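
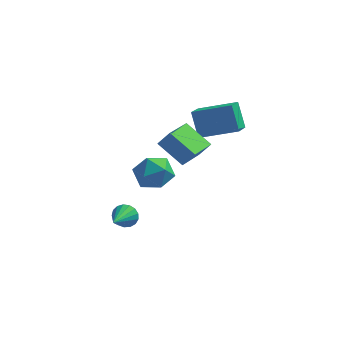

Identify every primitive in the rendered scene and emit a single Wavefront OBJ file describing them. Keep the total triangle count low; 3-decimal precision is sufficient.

v -2.041 2.3 -2.335
v -1.654 2.961 -3.257
v -0.206 1.939 -1.823
v 0.181 2.6 -2.745
v -0.365 3.127 -1.818
v -1.5 3.35 -2.134
v -0.36 1.55 -2.946
v -1.495 1.773 -3.262
v -0.616 2.497 -3.635
v -0.618 3.472 -2.938
v -1.242 1.428 -2.142
v -1.244 2.403 -1.445
v -1.861 -0.308 -3.991
v -1.377 -0.143 -3.47
v -2.099 -1.952 -3.249
v -1.682 -0.038 -3.337
v -2.028 0.005 -3.353
v -2.336 -0.024 -3.515
v -2.536 -0.118 -3.786
v -2.58 -0.255 -4.105
v -2.46 -0.404 -4.397
v -2.203 -0.531 -4.596
v -1.867 -0.607 -4.657
v -1.53 -0.614 -4.565
v -1.269 -0.551 -4.342
v -1.143 -0.433 -4.038
v -1.182 -0.285 -3.724
v 0.147 -1.76 3.006
v 0.746 -1.697 3.829
v 0.632 0.042 2.514
v 1.232 0.105 3.337
v 1.508 -2.385 2.063
v 2.108 -2.322 2.886
v 1.994 -0.583 1.571
v 2.593 -0.52 2.394
v 1.29 2.988 2.424
v 1.193 1.582 3.117
v 3.319 3.171 3.078
v 3.222 1.765 3.771
v 1.798 2.275 1.049
v 1.701 0.869 1.742
v 3.827 2.458 1.703
v 3.73 1.052 2.396
f 1 12 6
f 1 6 2
f 1 2 8
f 1 8 11
f 1 11 12
f 2 6 10
f 6 12 5
f 12 11 3
f 11 8 7
f 8 2 9
f 4 10 5
f 4 5 3
f 4 3 7
f 4 7 9
f 4 9 10
f 5 10 6
f 3 5 12
f 7 3 11
f 9 7 8
f 10 9 2
f 14 13 16
f 14 16 15
f 16 13 17
f 16 17 15
f 17 13 18
f 17 18 15
f 18 13 19
f 18 19 15
f 19 13 20
f 19 20 15
f 20 13 21
f 20 21 15
f 21 13 22
f 21 22 15
f 22 13 23
f 22 23 15
f 23 13 24
f 23 24 15
f 24 13 25
f 24 25 15
f 25 13 26
f 25 26 15
f 26 13 27
f 26 27 15
f 27 13 14
f 27 14 15
f 29 31 28
f 32 29 28
f 28 31 30
f 30 32 28
f 29 35 31
f 33 29 32
f 33 35 29
f 31 35 30
f 34 32 30
f 30 35 34
f 34 33 32
f 35 33 34
f 37 39 36
f 40 37 36
f 36 39 38
f 38 40 36
f 37 43 39
f 41 37 40
f 41 43 37
f 39 43 38
f 42 40 38
f 38 43 42
f 42 41 40
f 43 41 42



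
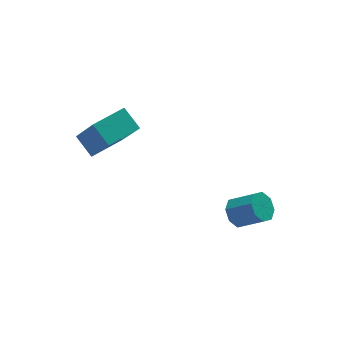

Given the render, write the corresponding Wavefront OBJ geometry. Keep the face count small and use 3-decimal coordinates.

v 0.833 -0.878 -3.64
v 1.324 -0.854 -4.081
v 2.057 -1.519 -3.301
v 1.567 -1.542 -2.86
v 1.334 -0.465 -3.759
v 2.068 -1.129 -2.979
v 1.051 -0.317 -3.368
v 1.785 -0.982 -2.588
v 0.641 -0.498 -3.135
v 1.374 -1.163 -2.356
v 0.343 -0.901 -3.199
v 1.076 -1.566 -2.419
v 0.332 -1.291 -3.521
v 1.066 -1.955 -2.741
v 0.615 -1.438 -3.912
v 1.349 -2.103 -3.132
v 1.026 -1.257 -4.144
v 1.759 -1.922 -3.365
v -3.537 0.852 0.656
v -3.834 1.666 1.249
v -3.831 1.975 -1.033
v -4.128 2.789 -0.44
v -2.152 1.311 0.72
v -2.449 2.125 1.313
v -2.446 2.434 -0.969
v -2.743 3.248 -0.376
f 2 1 5
f 2 5 3
f 3 5 6
f 3 6 4
f 5 1 7
f 5 7 6
f 6 7 8
f 6 8 4
f 7 1 9
f 7 9 8
f 8 9 10
f 8 10 4
f 9 1 11
f 9 11 10
f 10 11 12
f 10 12 4
f 11 1 13
f 11 13 12
f 12 13 14
f 12 14 4
f 13 1 15
f 13 15 14
f 14 15 16
f 14 16 4
f 15 1 17
f 15 17 16
f 16 17 18
f 16 18 4
f 17 1 2
f 17 2 18
f 18 2 3
f 18 3 4
f 20 22 19
f 23 20 19
f 19 22 21
f 21 23 19
f 20 26 22
f 24 20 23
f 24 26 20
f 22 26 21
f 25 23 21
f 21 26 25
f 25 24 23
f 26 24 25



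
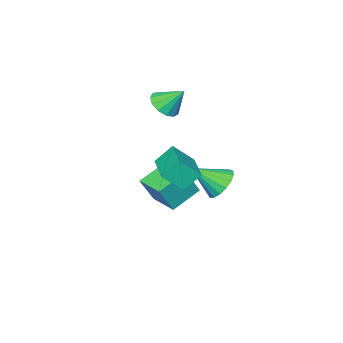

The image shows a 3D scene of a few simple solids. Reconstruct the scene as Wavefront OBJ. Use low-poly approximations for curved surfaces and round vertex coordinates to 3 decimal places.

v 0.002 -0.87 -1.757
v 0.763 -1.082 -0.252
v 0.349 0.814 -1.694
v 1.11 0.601 -0.189
v 1.57 -1.161 -2.591
v 2.331 -1.374 -1.086
v 1.917 0.522 -2.528
v 2.678 0.31 -1.023
v 3.218 0.553 1.43
v 2.473 1.022 2.346
v 2.448 1.239 0.453
v 1.704 1.708 1.369
v 4.536 2.292 1.611
v 3.792 2.761 2.527
v 3.767 2.978 0.634
v 3.022 3.447 1.55
v -2.765 -0.624 -3.115
v -1.968 0.06 -3.256
v -1.635 -1.696 -1.925
v -2.216 0.244 -2.854
v -2.59 0.23 -2.511
v -3.004 0.02 -2.307
v -3.364 -0.338 -2.288
v -3.586 -0.761 -2.458
v -3.62 -1.153 -2.778
v -3.459 -1.423 -3.176
v -3.138 -1.511 -3.559
v -2.733 -1.395 -3.841
v -2.334 -1.103 -3.956
v -2.035 -0.701 -3.879
v -1.903 -0.281 -3.626
v -2.228 -4.103 1.63
v -1.346 -3.723 1.629
v -2.652 -3.117 2.79
v -1.637 -3.434 1.277
v -2.116 -3.357 1.037
v -2.63 -3.517 0.985
v -3.017 -3.863 1.138
v -3.153 -4.286 1.448
v -2.995 -4.65 1.815
v -2.594 -4.841 2.124
v -2.077 -4.797 2.276
v -1.608 -4.533 2.223
v -1.335 -4.133 1.982
f 2 4 1
f 5 2 1
f 1 4 3
f 3 5 1
f 2 8 4
f 6 2 5
f 6 8 2
f 4 8 3
f 7 5 3
f 3 8 7
f 7 6 5
f 8 6 7
f 10 12 9
f 13 10 9
f 9 12 11
f 11 13 9
f 10 16 12
f 14 10 13
f 14 16 10
f 12 16 11
f 15 13 11
f 11 16 15
f 15 14 13
f 16 14 15
f 18 17 20
f 18 20 19
f 20 17 21
f 20 21 19
f 21 17 22
f 21 22 19
f 22 17 23
f 22 23 19
f 23 17 24
f 23 24 19
f 24 17 25
f 24 25 19
f 25 17 26
f 25 26 19
f 26 17 27
f 26 27 19
f 27 17 28
f 27 28 19
f 28 17 29
f 28 29 19
f 29 17 30
f 29 30 19
f 30 17 31
f 30 31 19
f 31 17 18
f 31 18 19
f 33 32 35
f 33 35 34
f 35 32 36
f 35 36 34
f 36 32 37
f 36 37 34
f 37 32 38
f 37 38 34
f 38 32 39
f 38 39 34
f 39 32 40
f 39 40 34
f 40 32 41
f 40 41 34
f 41 32 42
f 41 42 34
f 42 32 43
f 42 43 34
f 43 32 44
f 43 44 34
f 44 32 33
f 44 33 34



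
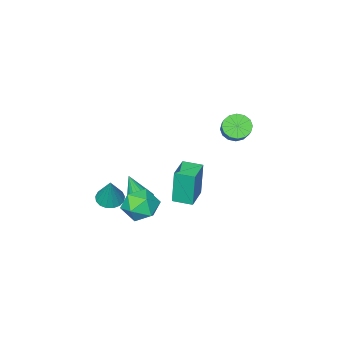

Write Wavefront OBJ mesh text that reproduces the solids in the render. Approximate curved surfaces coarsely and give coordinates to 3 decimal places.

v -2.379 1.065 -3.299
v -2.495 1.095 -1.123
v -1.136 1.885 -3.244
v -1.253 1.915 -1.068
v -1.747 0.105 -3.252
v -1.864 0.135 -1.076
v -0.505 0.925 -3.197
v -0.621 0.955 -1.021
v -3.893 2.02 1.613
v -3.493 1.399 1.92
v -2.766 2.379 2.954
v -3.167 3 2.647
v -3.252 1.542 1.615
v -2.525 2.522 2.65
v -3.183 1.813 1.31
v -2.456 2.793 2.344
v -3.304 2.139 1.085
v -2.577 3.12 2.12
v -3.583 2.434 1.002
v -2.856 3.414 2.037
v -3.945 2.617 1.083
v -3.219 3.598 2.118
v -4.294 2.641 1.306
v -3.567 3.621 2.34
v -4.535 2.498 1.61
v -3.808 3.478 2.645
v -4.604 2.227 1.916
v -3.877 3.207 2.95
v -4.483 1.9 2.14
v -3.756 2.881 3.175
v -4.204 1.606 2.223
v -3.477 2.586 3.258
v -3.841 1.422 2.142
v -3.115 2.403 3.177
v 0.845 -0.072 -2.978
v 1.259 -0.662 -3.248
v 1.175 -0.608 -1.302
v 1.52 -0.364 -3.204
v 1.6 0.012 -3.1
v 1.478 0.366 -2.963
v 1.186 0.602 -2.829
v 0.803 0.658 -2.736
v 0.431 0.518 -2.707
v 0.17 0.22 -2.751
v 0.089 -0.156 -2.856
v 0.211 -0.509 -2.993
v 0.503 -0.746 -3.126
v 0.887 -0.802 -3.22
v 3.264 3.945 -0.836
v 3.721 3.182 -1.472
v 2.579 2.678 0.192
v 3.036 1.915 -0.444
v 3.666 2.554 0.181
v 4.089 3.337 -0.454
v 2.211 2.523 -0.826
v 2.634 3.306 -1.461
v 3.07 2.303 -1.466
v 3.969 2.322 -0.844
v 2.331 3.538 -0.436
v 3.23 3.557 0.186
v 2.958 0.122 -1.792
v 3.53 0.551 -2.078
v 3.362 0.718 -0.088
v 3.238 0.776 -2.087
v 2.882 0.851 -2.029
v 2.543 0.759 -1.916
v 2.3 0.521 -1.776
v 2.207 0.192 -1.638
v 2.286 -0.153 -1.536
v 2.519 -0.435 -1.493
v 2.852 -0.59 -1.518
v 3.21 -0.581 -1.606
v 3.51 -0.411 -1.737
v 3.684 -0.119 -1.88
v 3.691 0.228 -2.003
f 2 4 1
f 5 2 1
f 1 4 3
f 3 5 1
f 2 8 4
f 6 2 5
f 6 8 2
f 4 8 3
f 7 5 3
f 3 8 7
f 7 6 5
f 8 6 7
f 10 9 13
f 10 13 11
f 11 13 14
f 11 14 12
f 13 9 15
f 13 15 14
f 14 15 16
f 14 16 12
f 15 9 17
f 15 17 16
f 16 17 18
f 16 18 12
f 17 9 19
f 17 19 18
f 18 19 20
f 18 20 12
f 19 9 21
f 19 21 20
f 20 21 22
f 20 22 12
f 21 9 23
f 21 23 22
f 22 23 24
f 22 24 12
f 23 9 25
f 23 25 24
f 24 25 26
f 24 26 12
f 25 9 27
f 25 27 26
f 26 27 28
f 26 28 12
f 27 9 29
f 27 29 28
f 28 29 30
f 28 30 12
f 29 9 31
f 29 31 30
f 30 31 32
f 30 32 12
f 31 9 33
f 31 33 32
f 32 33 34
f 32 34 12
f 33 9 10
f 33 10 34
f 34 10 11
f 34 11 12
f 36 35 38
f 36 38 37
f 38 35 39
f 38 39 37
f 39 35 40
f 39 40 37
f 40 35 41
f 40 41 37
f 41 35 42
f 41 42 37
f 42 35 43
f 42 43 37
f 43 35 44
f 43 44 37
f 44 35 45
f 44 45 37
f 45 35 46
f 45 46 37
f 46 35 47
f 46 47 37
f 47 35 48
f 47 48 37
f 48 35 36
f 48 36 37
f 49 60 54
f 49 54 50
f 49 50 56
f 49 56 59
f 49 59 60
f 50 54 58
f 54 60 53
f 60 59 51
f 59 56 55
f 56 50 57
f 52 58 53
f 52 53 51
f 52 51 55
f 52 55 57
f 52 57 58
f 53 58 54
f 51 53 60
f 55 51 59
f 57 55 56
f 58 57 50
f 62 61 64
f 62 64 63
f 64 61 65
f 64 65 63
f 65 61 66
f 65 66 63
f 66 61 67
f 66 67 63
f 67 61 68
f 67 68 63
f 68 61 69
f 68 69 63
f 69 61 70
f 69 70 63
f 70 61 71
f 70 71 63
f 71 61 72
f 71 72 63
f 72 61 73
f 72 73 63
f 73 61 74
f 73 74 63
f 74 61 75
f 74 75 63
f 75 61 62
f 75 62 63



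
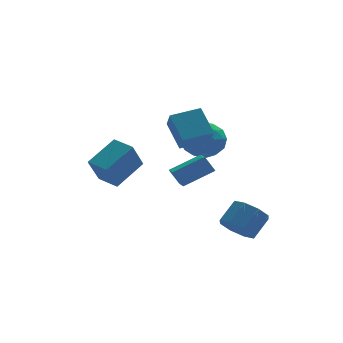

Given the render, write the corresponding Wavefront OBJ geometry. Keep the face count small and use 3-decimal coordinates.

v 0.768 -3.544 -1.8
v 1.349 -4.279 -1.872
v 2.173 -3.711 -1.011
v 1.592 -2.976 -0.94
v 1.496 -3.764 -2.352
v 2.32 -3.197 -1.492
v 1.217 -3.12 -2.509
v 2.041 -2.553 -1.649
v 0.674 -2.724 -2.251
v 1.498 -2.157 -1.391
v 0.187 -2.809 -1.729
v 1.011 -2.241 -0.868
v 0.04 -3.323 -1.248
v 0.864 -2.756 -0.388
v 0.319 -3.967 -1.091
v 1.143 -3.4 -0.231
v 0.862 -4.363 -1.349
v 1.686 -3.796 -0.489
v -1.548 -2.903 3.693
v -1.871 -1.774 4.779
v -1.498 -2.058 2.829
v -1.82 -0.928 3.915
v -0.1 -2.732 3.945
v -0.422 -1.602 5.031
v -0.049 -1.886 3.081
v -0.372 -0.757 4.167
v -2.217 -3.092 2.02
v -2.318 -4.264 2.412
v -0.769 -2.97 2.758
v -0.869 -4.142 3.15
v -1.811 -3.378 1.27
v -1.911 -4.55 1.662
v -0.362 -3.256 2.008
v -0.463 -4.428 2.4
v -3.936 -0.054 -0.229
v -4.544 -0.669 1.176
v -4.6 0.912 -0.093
v -5.208 0.297 1.312
v -2.552 0.763 0.728
v -3.16 0.148 2.133
v -3.216 1.729 0.864
v -3.824 1.114 2.269
v 0.089 2.152 1.394
v 1.031 2.053 2.021
v -0.211 0.347 1.559
v 0.731 0.248 2.186
v -0.174 0.794 2.602
v 0.012 1.909 2.5
v 0.808 0.491 1.08
v 0.994 1.606 0.978
v 1.475 1.026 1.827
v 0.868 1.213 2.768
v -0.048 1.187 0.812
v -0.655 1.374 1.753
v 0.586 2.261 1.693
v 0.234 0.139 1.887
v -0.298 0.46 2.132
v 0.255 0.401 2.5
v -0.013 2.177 1.975
v 0.541 2.118 2.343
v -0.167 1.378 2.685
v 0.279 0.282 1.237
v 0.833 0.223 1.605
v 0.565 1.999 1.08
v 1.118 1.94 1.448
v 0.987 1.022 0.895
v 1.401 1.599 1.947
v 1.225 0.538 2.044
v 1.27 0.681 1.394
v 1.379 1.337 1.334
v 1.044 1.709 2.501
v 0.868 0.648 2.598
v 0.336 0.969 2.842
v 0.445 1.625 2.782
v 1.305 1.106 2.386
v -0.048 1.752 0.982
v -0.224 0.691 1.079
v 0.375 0.775 0.798
v 0.484 1.431 0.738
v -0.405 1.862 1.536
v -0.581 0.801 1.633
v -0.559 1.063 2.246
v -0.45 1.719 2.186
v -0.485 1.294 1.194
f 2 1 5
f 2 5 3
f 3 5 6
f 3 6 4
f 5 1 7
f 5 7 6
f 6 7 8
f 6 8 4
f 7 1 9
f 7 9 8
f 8 9 10
f 8 10 4
f 9 1 11
f 9 11 10
f 10 11 12
f 10 12 4
f 11 1 13
f 11 13 12
f 12 13 14
f 12 14 4
f 13 1 15
f 13 15 14
f 14 15 16
f 14 16 4
f 15 1 17
f 15 17 16
f 16 17 18
f 16 18 4
f 17 1 2
f 17 2 18
f 18 2 3
f 18 3 4
f 20 22 19
f 23 20 19
f 19 22 21
f 21 23 19
f 20 26 22
f 24 20 23
f 24 26 20
f 22 26 21
f 25 23 21
f 21 26 25
f 25 24 23
f 26 24 25
f 28 30 27
f 31 28 27
f 27 30 29
f 29 31 27
f 28 34 30
f 32 28 31
f 32 34 28
f 30 34 29
f 33 31 29
f 29 34 33
f 33 32 31
f 34 32 33
f 36 38 35
f 39 36 35
f 35 38 37
f 37 39 35
f 36 42 38
f 40 36 39
f 40 42 36
f 38 42 37
f 41 39 37
f 37 42 41
f 41 40 39
f 42 40 41
f 43 80 59
f 80 54 83
f 59 83 48
f 80 83 59
f 43 59 55
f 59 48 60
f 55 60 44
f 59 60 55
f 43 55 64
f 55 44 65
f 64 65 50
f 55 65 64
f 43 64 76
f 64 50 79
f 76 79 53
f 64 79 76
f 43 76 80
f 76 53 84
f 80 84 54
f 76 84 80
f 44 60 71
f 60 48 74
f 71 74 52
f 60 74 71
f 48 83 61
f 83 54 82
f 61 82 47
f 83 82 61
f 54 84 81
f 84 53 77
f 81 77 45
f 84 77 81
f 53 79 78
f 79 50 66
f 78 66 49
f 79 66 78
f 50 65 70
f 65 44 67
f 70 67 51
f 65 67 70
f 46 72 58
f 72 52 73
f 58 73 47
f 72 73 58
f 46 58 56
f 58 47 57
f 56 57 45
f 58 57 56
f 46 56 63
f 56 45 62
f 63 62 49
f 56 62 63
f 46 63 68
f 63 49 69
f 68 69 51
f 63 69 68
f 46 68 72
f 68 51 75
f 72 75 52
f 68 75 72
f 47 73 61
f 73 52 74
f 61 74 48
f 73 74 61
f 45 57 81
f 57 47 82
f 81 82 54
f 57 82 81
f 49 62 78
f 62 45 77
f 78 77 53
f 62 77 78
f 51 69 70
f 69 49 66
f 70 66 50
f 69 66 70
f 52 75 71
f 75 51 67
f 71 67 44
f 75 67 71



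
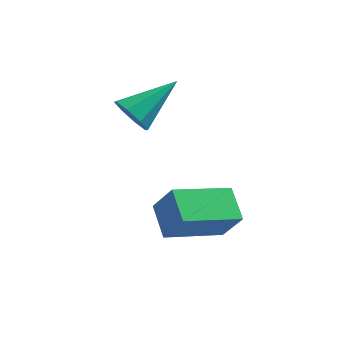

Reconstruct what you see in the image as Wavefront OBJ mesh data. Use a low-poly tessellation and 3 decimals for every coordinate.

v 0.162 0.458 -4.209
v -1.544 -0.766 -3.55
v -0.371 1.521 -3.612
v -2.076 0.297 -2.953
v 0.836 0.143 -3.047
v -0.869 -1.081 -2.388
v 0.304 1.206 -2.45
v -1.402 -0.018 -1.791
v -3.317 3.042 -0.764
v -2.673 2.616 -1.069
v -2.003 4.318 0.224
v -2.851 3.093 -1.449
v -3.302 3.541 -1.427
v -3.761 3.696 -1.017
v -3.96 3.469 -0.458
v -3.782 2.991 -0.078
v -3.332 2.544 -0.1
v -2.872 2.389 -0.511
f 2 4 1
f 5 2 1
f 1 4 3
f 3 5 1
f 2 8 4
f 6 2 5
f 6 8 2
f 4 8 3
f 7 5 3
f 3 8 7
f 7 6 5
f 8 6 7
f 10 9 12
f 10 12 11
f 12 9 13
f 12 13 11
f 13 9 14
f 13 14 11
f 14 9 15
f 14 15 11
f 15 9 16
f 15 16 11
f 16 9 17
f 16 17 11
f 17 9 18
f 17 18 11
f 18 9 10
f 18 10 11



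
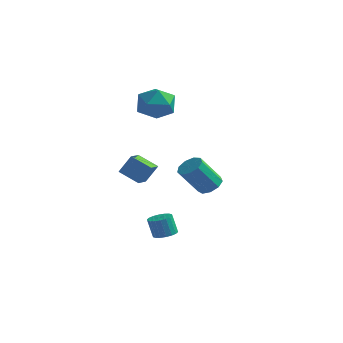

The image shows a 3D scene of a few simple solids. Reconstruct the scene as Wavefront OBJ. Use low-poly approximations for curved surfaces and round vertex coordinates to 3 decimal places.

v 3.715 -3.503 0.603
v 4.113 -4.074 0.384
v 3.542 -5.029 1.837
v 3.145 -4.457 2.057
v 4.385 -3.782 0.683
v 3.815 -4.736 2.137
v 4.344 -3.358 0.945
v 3.773 -4.313 2.398
v 4.009 -3.003 1.047
v 3.438 -3.957 2.5
v 3.536 -2.881 0.941
v 2.965 -3.835 2.395
v 3.147 -3.05 0.677
v 2.577 -4.005 2.131
v 3.024 -3.431 0.379
v 2.454 -4.386 1.832
v 3.225 -3.846 0.185
v 2.654 -4.8 1.639
v 3.655 -4.1 0.188
v 3.084 -5.054 1.641
v 0.592 -2.823 -3.69
v 1.01 -3.343 -3.627
v 0.725 -3.437 -2.507
v 0.308 -2.917 -2.57
v 1.185 -3.11 -3.564
v 0.9 -3.203 -2.443
v 1.242 -2.82 -3.525
v 0.957 -2.913 -2.404
v 1.17 -2.531 -3.519
v 0.886 -2.624 -2.399
v 0.984 -2.299 -3.547
v 0.7 -2.392 -2.427
v 0.721 -2.172 -3.604
v 0.436 -2.265 -2.483
v 0.432 -2.173 -3.677
v 0.147 -2.266 -2.556
v 0.175 -2.303 -3.753
v -0.11 -2.397 -2.633
v 0 -2.537 -3.817
v -0.285 -2.63 -2.696
v -0.057 -2.827 -3.856
v -0.342 -2.92 -2.735
v 0.014 -3.116 -3.861
v -0.27 -3.209 -2.741
v 0.2 -3.348 -3.833
v -0.084 -3.441 -2.713
v 0.464 -3.475 -3.777
v 0.179 -3.568 -2.656
v 0.753 -3.474 -3.704
v 0.468 -3.567 -2.583
v -2.855 -2.052 -0.263
v -2.327 -1.681 0.819
v -3.077 -1.082 -0.488
v -2.548 -0.711 0.594
v -1.692 -1.929 -0.874
v -1.163 -1.558 0.208
v -1.913 -0.959 -1.099
v -1.385 -0.588 -0.017
v -3.297 2.834 3.289
v -2.322 2.242 2.887
v -3.898 1.218 4.213
v -2.923 0.626 3.811
v -2.801 1.502 4.634
v -2.429 2.502 4.063
v -3.791 0.958 3.037
v -3.419 1.958 2.466
v -2.627 1.083 2.731
v -2.016 1.419 3.718
v -4.204 2.041 3.382
v -3.593 2.377 4.369
f 2 1 5
f 2 5 3
f 3 5 6
f 3 6 4
f 5 1 7
f 5 7 6
f 6 7 8
f 6 8 4
f 7 1 9
f 7 9 8
f 8 9 10
f 8 10 4
f 9 1 11
f 9 11 10
f 10 11 12
f 10 12 4
f 11 1 13
f 11 13 12
f 12 13 14
f 12 14 4
f 13 1 15
f 13 15 14
f 14 15 16
f 14 16 4
f 15 1 17
f 15 17 16
f 16 17 18
f 16 18 4
f 17 1 19
f 17 19 18
f 18 19 20
f 18 20 4
f 19 1 2
f 19 2 20
f 20 2 3
f 20 3 4
f 22 21 25
f 22 25 23
f 23 25 26
f 23 26 24
f 25 21 27
f 25 27 26
f 26 27 28
f 26 28 24
f 27 21 29
f 27 29 28
f 28 29 30
f 28 30 24
f 29 21 31
f 29 31 30
f 30 31 32
f 30 32 24
f 31 21 33
f 31 33 32
f 32 33 34
f 32 34 24
f 33 21 35
f 33 35 34
f 34 35 36
f 34 36 24
f 35 21 37
f 35 37 36
f 36 37 38
f 36 38 24
f 37 21 39
f 37 39 38
f 38 39 40
f 38 40 24
f 39 21 41
f 39 41 40
f 40 41 42
f 40 42 24
f 41 21 43
f 41 43 42
f 42 43 44
f 42 44 24
f 43 21 45
f 43 45 44
f 44 45 46
f 44 46 24
f 45 21 47
f 45 47 46
f 46 47 48
f 46 48 24
f 47 21 49
f 47 49 48
f 48 49 50
f 48 50 24
f 49 21 22
f 49 22 50
f 50 22 23
f 50 23 24
f 52 54 51
f 55 52 51
f 51 54 53
f 53 55 51
f 52 58 54
f 56 52 55
f 56 58 52
f 54 58 53
f 57 55 53
f 53 58 57
f 57 56 55
f 58 56 57
f 59 70 64
f 59 64 60
f 59 60 66
f 59 66 69
f 59 69 70
f 60 64 68
f 64 70 63
f 70 69 61
f 69 66 65
f 66 60 67
f 62 68 63
f 62 63 61
f 62 61 65
f 62 65 67
f 62 67 68
f 63 68 64
f 61 63 70
f 65 61 69
f 67 65 66
f 68 67 60



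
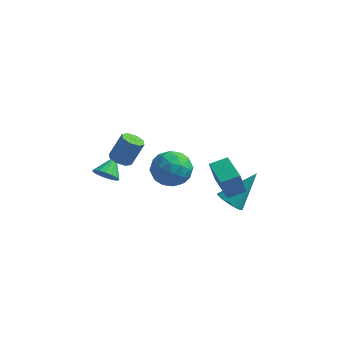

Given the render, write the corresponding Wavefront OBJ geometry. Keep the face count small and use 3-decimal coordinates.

v 2.477 0.408 -0.938
v 2.225 0.172 0.326
v 3.229 0.981 -0.681
v 2.978 0.745 0.582
v 3.522 -0.945 -0.982
v 3.271 -1.181 0.281
v 4.275 -0.372 -0.726
v 4.023 -0.608 0.538
v 2.77 1.888 -3.706
v 3.301 2.116 -4.23
v 3.77 3.072 -2.174
v 3.007 2.393 -4.251
v 2.649 2.533 -4.127
v 2.324 2.501 -3.89
v 2.119 2.304 -3.603
v 2.087 1.996 -3.344
v 2.239 1.659 -3.182
v 2.533 1.383 -3.161
v 2.89 1.242 -3.285
v 3.215 1.274 -3.523
v 3.421 1.471 -3.809
v 3.452 1.779 -4.068
v -1.565 2.86 -2.954
v -0.687 3.28 -3.56
v -0.373 2.12 -1.74
v 0.505 2.54 -2.346
v -0.188 3.251 -1.774
v -0.925 3.708 -2.523
v -0.135 1.692 -2.777
v -0.872 2.149 -3.526
v 0.196 2.558 -3.45
v 0.164 3.521 -2.83
v -1.224 1.879 -2.47
v -1.256 2.842 -1.85
v -1.23 3.135 -3.363
v 0.17 2.265 -1.937
v -0.237 2.683 -1.6
v 0.279 2.93 -1.956
v -1.37 3.387 -2.754
v -0.854 3.633 -3.11
v -0.561 3.616 -2.06
v -0.206 1.767 -2.19
v 0.31 2.013 -2.546
v -1.339 2.47 -3.344
v -0.823 2.717 -3.7
v -0.499 1.784 -3.24
v -0.195 2.957 -3.655
v 0.505 2.522 -2.942
v 0.129 2.024 -3.195
v -0.304 2.293 -3.635
v -0.214 3.524 -3.291
v 0.486 3.089 -2.577
v 0.079 3.506 -2.241
v -0.354 3.775 -2.682
v 0.305 3.099 -3.226
v -1.546 2.311 -2.723
v -0.846 1.876 -2.009
v -0.706 1.625 -2.618
v -1.139 1.894 -3.059
v -1.565 2.878 -2.358
v -0.865 2.443 -1.645
v -0.756 3.107 -1.665
v -1.189 3.376 -2.105
v -1.365 2.301 -2.074
v -3.167 0.494 -2.175
v -2.834 0.824 -2.721
v -3.013 1.546 -1.445
v -3.166 0.904 -2.767
v -3.498 0.891 -2.677
v -3.755 0.786 -2.472
v -3.877 0.614 -2.199
v -3.836 0.415 -1.92
v -3.642 0.234 -1.701
v -3.339 0.112 -1.589
v -2.997 0.078 -1.612
v -2.694 0.139 -1.764
v -2.499 0.282 -2.01
v -2.457 0.473 -2.294
v -2.578 0.668 -2.551
v -1.964 -0.607 0.172
v -1.532 -1.051 0.152
v -1.025 -0.618 1.427
v -1.456 -0.173 1.448
v -1.384 -0.646 -0.045
v -0.877 -0.212 1.231
v -1.576 -0.217 -0.115
v -1.069 0.217 1.161
v -1.995 -0.017 -0.016
v -1.487 0.417 1.26
v -2.395 -0.162 0.193
v -1.888 0.271 1.468
v -2.543 -0.568 0.389
v -2.036 -0.134 1.665
v -2.351 -0.997 0.459
v -1.844 -0.563 1.735
v -1.933 -1.197 0.36
v -1.425 -0.763 1.636
f 2 4 1
f 5 2 1
f 1 4 3
f 3 5 1
f 2 8 4
f 6 2 5
f 6 8 2
f 4 8 3
f 7 5 3
f 3 8 7
f 7 6 5
f 8 6 7
f 10 9 12
f 10 12 11
f 12 9 13
f 12 13 11
f 13 9 14
f 13 14 11
f 14 9 15
f 14 15 11
f 15 9 16
f 15 16 11
f 16 9 17
f 16 17 11
f 17 9 18
f 17 18 11
f 18 9 19
f 18 19 11
f 19 9 20
f 19 20 11
f 20 9 21
f 20 21 11
f 21 9 22
f 21 22 11
f 22 9 10
f 22 10 11
f 23 60 39
f 60 34 63
f 39 63 28
f 60 63 39
f 23 39 35
f 39 28 40
f 35 40 24
f 39 40 35
f 23 35 44
f 35 24 45
f 44 45 30
f 35 45 44
f 23 44 56
f 44 30 59
f 56 59 33
f 44 59 56
f 23 56 60
f 56 33 64
f 60 64 34
f 56 64 60
f 24 40 51
f 40 28 54
f 51 54 32
f 40 54 51
f 28 63 41
f 63 34 62
f 41 62 27
f 63 62 41
f 34 64 61
f 64 33 57
f 61 57 25
f 64 57 61
f 33 59 58
f 59 30 46
f 58 46 29
f 59 46 58
f 30 45 50
f 45 24 47
f 50 47 31
f 45 47 50
f 26 52 38
f 52 32 53
f 38 53 27
f 52 53 38
f 26 38 36
f 38 27 37
f 36 37 25
f 38 37 36
f 26 36 43
f 36 25 42
f 43 42 29
f 36 42 43
f 26 43 48
f 43 29 49
f 48 49 31
f 43 49 48
f 26 48 52
f 48 31 55
f 52 55 32
f 48 55 52
f 27 53 41
f 53 32 54
f 41 54 28
f 53 54 41
f 25 37 61
f 37 27 62
f 61 62 34
f 37 62 61
f 29 42 58
f 42 25 57
f 58 57 33
f 42 57 58
f 31 49 50
f 49 29 46
f 50 46 30
f 49 46 50
f 32 55 51
f 55 31 47
f 51 47 24
f 55 47 51
f 66 65 68
f 66 68 67
f 68 65 69
f 68 69 67
f 69 65 70
f 69 70 67
f 70 65 71
f 70 71 67
f 71 65 72
f 71 72 67
f 72 65 73
f 72 73 67
f 73 65 74
f 73 74 67
f 74 65 75
f 74 75 67
f 75 65 76
f 75 76 67
f 76 65 77
f 76 77 67
f 77 65 78
f 77 78 67
f 78 65 79
f 78 79 67
f 79 65 66
f 79 66 67
f 81 80 84
f 81 84 82
f 82 84 85
f 82 85 83
f 84 80 86
f 84 86 85
f 85 86 87
f 85 87 83
f 86 80 88
f 86 88 87
f 87 88 89
f 87 89 83
f 88 80 90
f 88 90 89
f 89 90 91
f 89 91 83
f 90 80 92
f 90 92 91
f 91 92 93
f 91 93 83
f 92 80 94
f 92 94 93
f 93 94 95
f 93 95 83
f 94 80 96
f 94 96 95
f 95 96 97
f 95 97 83
f 96 80 81
f 96 81 97
f 97 81 82
f 97 82 83



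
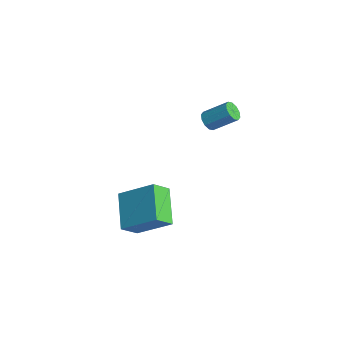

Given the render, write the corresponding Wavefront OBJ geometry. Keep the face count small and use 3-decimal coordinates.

v 2.652 -0.117 2.451
v 3.059 -0.099 2.113
v 3.716 0.794 2.951
v 3.308 0.777 3.289
v 2.847 0.136 2.028
v 3.504 1.029 2.866
v 2.561 0.275 2.105
v 3.218 1.168 2.943
v 2.309 0.264 2.314
v 2.966 1.157 3.152
v 2.188 0.108 2.575
v 2.845 1.001 3.414
v 2.244 -0.134 2.789
v 2.901 0.759 3.627
v 2.456 -0.369 2.874
v 3.113 0.524 3.712
v 2.742 -0.508 2.797
v 3.399 0.385 3.635
v 2.994 -0.497 2.588
v 3.651 0.396 3.426
v 3.115 -0.341 2.326
v 3.772 0.552 3.165
v 2.891 -3.937 -3.808
v 2.936 -4.785 -3.019
v 1.301 -3.191 -2.915
v 1.347 -4.04 -2.125
v 4.093 -2.78 -2.635
v 4.139 -3.629 -1.845
v 2.504 -2.035 -1.741
v 2.549 -2.883 -0.952
f 2 1 5
f 2 5 3
f 3 5 6
f 3 6 4
f 5 1 7
f 5 7 6
f 6 7 8
f 6 8 4
f 7 1 9
f 7 9 8
f 8 9 10
f 8 10 4
f 9 1 11
f 9 11 10
f 10 11 12
f 10 12 4
f 11 1 13
f 11 13 12
f 12 13 14
f 12 14 4
f 13 1 15
f 13 15 14
f 14 15 16
f 14 16 4
f 15 1 17
f 15 17 16
f 16 17 18
f 16 18 4
f 17 1 19
f 17 19 18
f 18 19 20
f 18 20 4
f 19 1 21
f 19 21 20
f 20 21 22
f 20 22 4
f 21 1 2
f 21 2 22
f 22 2 3
f 22 3 4
f 24 26 23
f 27 24 23
f 23 26 25
f 25 27 23
f 24 30 26
f 28 24 27
f 28 30 24
f 26 30 25
f 29 27 25
f 25 30 29
f 29 28 27
f 30 28 29



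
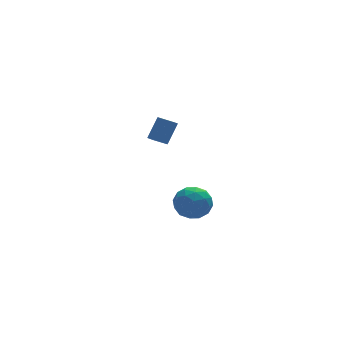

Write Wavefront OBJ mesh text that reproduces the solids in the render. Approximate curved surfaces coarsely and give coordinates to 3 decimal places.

v 2.986 -1.992 -3.622
v 3.842 -2.323 -3.23
v 2.398 -3.497 -3.61
v 3.254 -3.828 -3.218
v 2.644 -3.255 -2.673
v 3.008 -2.324 -2.681
v 3.232 -3.496 -4.159
v 3.596 -2.565 -4.167
v 3.995 -3.253 -3.562
v 3.631 -3.103 -2.643
v 2.609 -2.717 -4.197
v 2.245 -2.567 -3.278
v 3.465 -2.025 -3.427
v 2.775 -3.795 -3.413
v 2.416 -3.458 -3.093
v 2.92 -3.652 -2.862
v 2.975 -2.026 -3.104
v 3.478 -2.221 -2.874
v 2.774 -2.768 -2.547
v 2.762 -3.599 -3.966
v 3.265 -3.794 -3.736
v 3.32 -2.168 -3.978
v 3.824 -2.362 -3.747
v 3.466 -3.052 -4.293
v 4.059 -2.766 -3.391
v 3.713 -3.651 -3.384
v 3.7 -3.456 -3.938
v 3.914 -2.909 -3.942
v 3.845 -2.679 -2.851
v 3.5 -3.564 -2.844
v 3.141 -3.226 -2.524
v 3.355 -2.679 -2.529
v 3.935 -3.225 -3.047
v 2.74 -2.256 -3.996
v 2.395 -3.141 -3.989
v 2.885 -3.141 -4.311
v 3.099 -2.594 -4.316
v 2.527 -2.169 -3.456
v 2.181 -3.054 -3.449
v 2.326 -2.911 -2.898
v 2.54 -2.364 -2.902
v 2.305 -2.595 -3.793
v 3.712 3.776 -2.907
v 3.767 3.005 -2.667
v 2.985 3.847 -2.513
v 3.04 3.076 -2.273
v 4.38 4.184 -1.747
v 4.435 3.413 -1.507
v 3.653 4.255 -1.353
v 3.708 3.484 -1.113
f 1 38 17
f 38 12 41
f 17 41 6
f 38 41 17
f 1 17 13
f 17 6 18
f 13 18 2
f 17 18 13
f 1 13 22
f 13 2 23
f 22 23 8
f 13 23 22
f 1 22 34
f 22 8 37
f 34 37 11
f 22 37 34
f 1 34 38
f 34 11 42
f 38 42 12
f 34 42 38
f 2 18 29
f 18 6 32
f 29 32 10
f 18 32 29
f 6 41 19
f 41 12 40
f 19 40 5
f 41 40 19
f 12 42 39
f 42 11 35
f 39 35 3
f 42 35 39
f 11 37 36
f 37 8 24
f 36 24 7
f 37 24 36
f 8 23 28
f 23 2 25
f 28 25 9
f 23 25 28
f 4 30 16
f 30 10 31
f 16 31 5
f 30 31 16
f 4 16 14
f 16 5 15
f 14 15 3
f 16 15 14
f 4 14 21
f 14 3 20
f 21 20 7
f 14 20 21
f 4 21 26
f 21 7 27
f 26 27 9
f 21 27 26
f 4 26 30
f 26 9 33
f 30 33 10
f 26 33 30
f 5 31 19
f 31 10 32
f 19 32 6
f 31 32 19
f 3 15 39
f 15 5 40
f 39 40 12
f 15 40 39
f 7 20 36
f 20 3 35
f 36 35 11
f 20 35 36
f 9 27 28
f 27 7 24
f 28 24 8
f 27 24 28
f 10 33 29
f 33 9 25
f 29 25 2
f 33 25 29
f 44 46 43
f 47 44 43
f 43 46 45
f 45 47 43
f 44 50 46
f 48 44 47
f 48 50 44
f 46 50 45
f 49 47 45
f 45 50 49
f 49 48 47
f 50 48 49



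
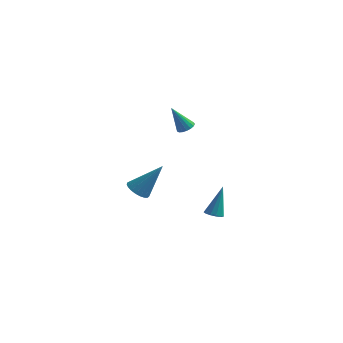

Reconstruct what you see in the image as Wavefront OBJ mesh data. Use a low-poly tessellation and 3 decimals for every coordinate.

v -0.741 -0.681 3.318
v -0.316 -0.535 3.558
v -1.459 -0.839 4.682
v -0.436 -0.326 3.519
v -0.626 -0.198 3.434
v -0.842 -0.181 3.322
v -1.035 -0.279 3.21
v -1.161 -0.468 3.121
v -1.191 -0.707 3.078
v -1.118 -0.939 3.09
v -0.958 -1.113 3.154
v -0.749 -1.187 3.255
v -0.538 -1.146 3.371
v -0.374 -0.998 3.474
v -0.294 -0.777 3.542
v 0.497 0.251 -3.616
v 0.968 -0.008 -3.563
v 0.743 1.049 -1.944
v 1.03 0.257 -3.698
v 0.924 0.52 -3.808
v 0.681 0.698 -3.857
v 0.38 0.733 -3.83
v 0.116 0.616 -3.734
v -0.027 0.382 -3.602
v -0.004 0.107 -3.474
v 0.178 -0.122 -3.391
v 0.461 -0.233 -3.38
v 0.755 -0.191 -3.444
v -2.794 -2.216 -0.842
v -2.333 -1.893 -1.275
v -1.666 -1.624 0.802
v -2.526 -1.677 -1.22
v -2.766 -1.555 -1.099
v -3.011 -1.546 -0.934
v -3.218 -1.654 -0.753
v -3.352 -1.859 -0.588
v -3.389 -2.125 -0.467
v -3.324 -2.407 -0.41
v -3.166 -2.656 -0.428
v -2.944 -2.829 -0.518
v -2.697 -2.896 -0.664
v -2.466 -2.846 -0.841
v -2.291 -2.686 -1.018
v -2.204 -2.445 -1.164
v -2.219 -2.165 -1.255
f 2 1 4
f 2 4 3
f 4 1 5
f 4 5 3
f 5 1 6
f 5 6 3
f 6 1 7
f 6 7 3
f 7 1 8
f 7 8 3
f 8 1 9
f 8 9 3
f 9 1 10
f 9 10 3
f 10 1 11
f 10 11 3
f 11 1 12
f 11 12 3
f 12 1 13
f 12 13 3
f 13 1 14
f 13 14 3
f 14 1 15
f 14 15 3
f 15 1 2
f 15 2 3
f 17 16 19
f 17 19 18
f 19 16 20
f 19 20 18
f 20 16 21
f 20 21 18
f 21 16 22
f 21 22 18
f 22 16 23
f 22 23 18
f 23 16 24
f 23 24 18
f 24 16 25
f 24 25 18
f 25 16 26
f 25 26 18
f 26 16 27
f 26 27 18
f 27 16 28
f 27 28 18
f 28 16 17
f 28 17 18
f 30 29 32
f 30 32 31
f 32 29 33
f 32 33 31
f 33 29 34
f 33 34 31
f 34 29 35
f 34 35 31
f 35 29 36
f 35 36 31
f 36 29 37
f 36 37 31
f 37 29 38
f 37 38 31
f 38 29 39
f 38 39 31
f 39 29 40
f 39 40 31
f 40 29 41
f 40 41 31
f 41 29 42
f 41 42 31
f 42 29 43
f 42 43 31
f 43 29 44
f 43 44 31
f 44 29 45
f 44 45 31
f 45 29 30
f 45 30 31



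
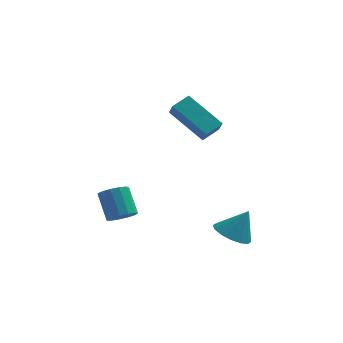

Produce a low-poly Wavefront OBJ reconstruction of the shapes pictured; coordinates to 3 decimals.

v -3.546 -2.51 -2.912
v -2.874 -2.331 -2.769
v -3.342 -1.472 -1.645
v -4.014 -1.65 -1.788
v -3.009 -2.061 -3.031
v -3.477 -1.202 -1.908
v -3.314 -1.933 -3.256
v -3.782 -1.074 -2.132
v -3.693 -1.989 -3.371
v -4.161 -1.13 -2.248
v -4.026 -2.21 -3.341
v -4.494 -1.35 -2.217
v -4.206 -2.526 -3.174
v -4.674 -1.666 -2.051
v -4.176 -2.837 -2.924
v -4.644 -1.977 -1.8
v -3.947 -3.044 -2.67
v -4.415 -2.184 -1.547
v -3.59 -3.081 -2.493
v -4.058 -2.222 -1.369
v -3.219 -2.937 -2.449
v -3.687 -2.078 -1.325
v -2.952 -2.658 -2.552
v -3.42 -1.798 -1.428
v -1.833 1.876 1.372
v -1.64 1.277 2.057
v -1.152 2.522 1.745
v -0.959 1.924 2.43
v -0.281 0.956 0.13
v -0.088 0.358 0.815
v 0.4 1.603 0.503
v 0.593 1.004 1.188
v 1.233 -3.833 -2.978
v 1.94 -3.455 -3.429
v 1.927 -3.607 -1.702
v 1.646 -3.092 -3.334
v 1.241 -2.929 -3.143
v 0.835 -3.007 -2.908
v 0.535 -3.307 -2.692
v 0.422 -3.748 -2.552
v 0.527 -4.212 -2.526
v 0.82 -4.575 -2.622
v 1.225 -4.738 -2.813
v 1.631 -4.66 -3.048
v 1.931 -4.36 -3.264
v 2.044 -3.919 -3.404
f 2 1 5
f 2 5 3
f 3 5 6
f 3 6 4
f 5 1 7
f 5 7 6
f 6 7 8
f 6 8 4
f 7 1 9
f 7 9 8
f 8 9 10
f 8 10 4
f 9 1 11
f 9 11 10
f 10 11 12
f 10 12 4
f 11 1 13
f 11 13 12
f 12 13 14
f 12 14 4
f 13 1 15
f 13 15 14
f 14 15 16
f 14 16 4
f 15 1 17
f 15 17 16
f 16 17 18
f 16 18 4
f 17 1 19
f 17 19 18
f 18 19 20
f 18 20 4
f 19 1 21
f 19 21 20
f 20 21 22
f 20 22 4
f 21 1 23
f 21 23 22
f 22 23 24
f 22 24 4
f 23 1 2
f 23 2 24
f 24 2 3
f 24 3 4
f 26 28 25
f 29 26 25
f 25 28 27
f 27 29 25
f 26 32 28
f 30 26 29
f 30 32 26
f 28 32 27
f 31 29 27
f 27 32 31
f 31 30 29
f 32 30 31
f 34 33 36
f 34 36 35
f 36 33 37
f 36 37 35
f 37 33 38
f 37 38 35
f 38 33 39
f 38 39 35
f 39 33 40
f 39 40 35
f 40 33 41
f 40 41 35
f 41 33 42
f 41 42 35
f 42 33 43
f 42 43 35
f 43 33 44
f 43 44 35
f 44 33 45
f 44 45 35
f 45 33 46
f 45 46 35
f 46 33 34
f 46 34 35



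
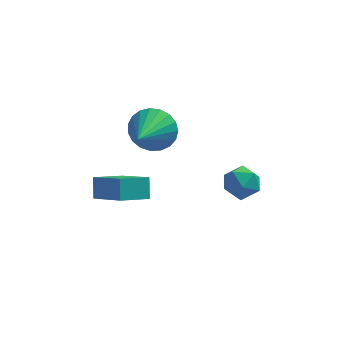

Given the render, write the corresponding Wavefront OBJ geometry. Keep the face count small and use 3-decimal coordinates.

v -3.605 -2.702 -3.195
v -3.665 -2.056 -2.421
v -2.489 -2.065 -3.64
v -2.549 -1.419 -2.867
v -2.411 -3.981 -2.033
v -2.471 -3.335 -1.26
v -1.295 -3.344 -2.479
v -1.355 -2.698 -1.705
v -1.327 -0.818 -0.343
v -0.611 -1.322 -0.94
v -1.793 -2.622 0.623
v -0.369 -1.198 -0.593
v -0.294 -1.009 -0.202
v -0.397 -0.786 0.164
v -0.66 -0.569 0.443
v -1.039 -0.395 0.585
v -1.468 -0.293 0.567
v -1.872 -0.283 0.392
v -2.182 -0.365 0.089
v -2.344 -0.525 -0.288
v -2.33 -0.736 -0.675
v -2.143 -0.961 -1.005
v -1.814 -1.161 -1.22
v -1.401 -1.302 -1.283
v -0.976 -1.359 -1.184
v 1.833 -3.191 -2.039
v 2.264 -2.497 -1.763
v 2.376 -3.943 -0.997
v 2.807 -3.249 -0.721
v 1.949 -3.278 -0.651
v 1.613 -2.813 -1.295
v 3.027 -3.627 -1.465
v 2.691 -3.162 -2.109
v 3.003 -2.767 -1.409
v 2.336 -2.551 -0.906
v 2.304 -3.889 -1.854
v 1.637 -3.673 -1.351
f 2 4 1
f 5 2 1
f 1 4 3
f 3 5 1
f 2 8 4
f 6 2 5
f 6 8 2
f 4 8 3
f 7 5 3
f 3 8 7
f 7 6 5
f 8 6 7
f 10 9 12
f 10 12 11
f 12 9 13
f 12 13 11
f 13 9 14
f 13 14 11
f 14 9 15
f 14 15 11
f 15 9 16
f 15 16 11
f 16 9 17
f 16 17 11
f 17 9 18
f 17 18 11
f 18 9 19
f 18 19 11
f 19 9 20
f 19 20 11
f 20 9 21
f 20 21 11
f 21 9 22
f 21 22 11
f 22 9 23
f 22 23 11
f 23 9 24
f 23 24 11
f 24 9 25
f 24 25 11
f 25 9 10
f 25 10 11
f 26 37 31
f 26 31 27
f 26 27 33
f 26 33 36
f 26 36 37
f 27 31 35
f 31 37 30
f 37 36 28
f 36 33 32
f 33 27 34
f 29 35 30
f 29 30 28
f 29 28 32
f 29 32 34
f 29 34 35
f 30 35 31
f 28 30 37
f 32 28 36
f 34 32 33
f 35 34 27



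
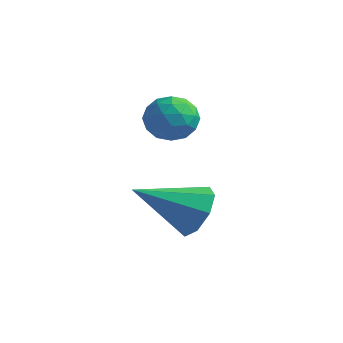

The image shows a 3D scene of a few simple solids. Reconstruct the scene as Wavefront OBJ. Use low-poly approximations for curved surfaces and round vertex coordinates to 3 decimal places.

v -0.947 0.823 -2.495
v -0.355 0.175 -2.803
v -2.013 -0.623 -1.505
v -0.154 0.454 -2.179
v -0.418 0.948 -1.741
v -0.991 1.369 -1.743
v -1.539 1.47 -2.186
v -1.741 1.192 -2.81
v -1.477 0.697 -3.248
v -0.903 0.276 -3.246
v -2.643 1.574 -0.168
v -1.863 1.757 0.089
v -2.837 0.823 0.951
v -2.057 1.006 1.208
v -2.646 1.606 1.193
v -2.526 2.07 0.501
v -2.174 0.51 0.539
v -2.054 0.974 -0.153
v -1.573 1.099 0.526
v -1.865 1.776 0.93
v -2.835 0.804 0.11
v -3.127 1.481 0.514
v -2.236 1.731 -0.138
v -2.464 0.849 1.178
v -2.81 1.202 1.168
v -2.352 1.309 1.32
v -2.626 1.915 0.104
v -2.168 2.023 0.256
v -2.628 1.934 0.904
v -2.532 0.557 0.784
v -2.074 0.665 0.936
v -2.348 1.271 -0.28
v -1.89 1.378 -0.128
v -2.072 0.646 0.136
v -1.607 1.452 0.271
v -1.721 1.011 0.928
v -1.79 0.719 0.535
v -1.719 0.992 0.128
v -1.779 1.85 0.508
v -1.893 1.409 1.166
v -2.239 1.762 1.156
v -2.169 2.034 0.75
v -1.608 1.464 0.765
v -2.807 1.171 -0.126
v -2.921 0.73 0.532
v -2.531 0.546 0.29
v -2.461 0.818 -0.116
v -2.979 1.569 0.112
v -3.093 1.128 0.769
v -2.981 1.588 0.912
v -2.91 1.861 0.505
v -3.092 1.116 0.275
f 2 1 4
f 2 4 3
f 4 1 5
f 4 5 3
f 5 1 6
f 5 6 3
f 6 1 7
f 6 7 3
f 7 1 8
f 7 8 3
f 8 1 9
f 8 9 3
f 9 1 10
f 9 10 3
f 10 1 2
f 10 2 3
f 11 48 27
f 48 22 51
f 27 51 16
f 48 51 27
f 11 27 23
f 27 16 28
f 23 28 12
f 27 28 23
f 11 23 32
f 23 12 33
f 32 33 18
f 23 33 32
f 11 32 44
f 32 18 47
f 44 47 21
f 32 47 44
f 11 44 48
f 44 21 52
f 48 52 22
f 44 52 48
f 12 28 39
f 28 16 42
f 39 42 20
f 28 42 39
f 16 51 29
f 51 22 50
f 29 50 15
f 51 50 29
f 22 52 49
f 52 21 45
f 49 45 13
f 52 45 49
f 21 47 46
f 47 18 34
f 46 34 17
f 47 34 46
f 18 33 38
f 33 12 35
f 38 35 19
f 33 35 38
f 14 40 26
f 40 20 41
f 26 41 15
f 40 41 26
f 14 26 24
f 26 15 25
f 24 25 13
f 26 25 24
f 14 24 31
f 24 13 30
f 31 30 17
f 24 30 31
f 14 31 36
f 31 17 37
f 36 37 19
f 31 37 36
f 14 36 40
f 36 19 43
f 40 43 20
f 36 43 40
f 15 41 29
f 41 20 42
f 29 42 16
f 41 42 29
f 13 25 49
f 25 15 50
f 49 50 22
f 25 50 49
f 17 30 46
f 30 13 45
f 46 45 21
f 30 45 46
f 19 37 38
f 37 17 34
f 38 34 18
f 37 34 38
f 20 43 39
f 43 19 35
f 39 35 12
f 43 35 39



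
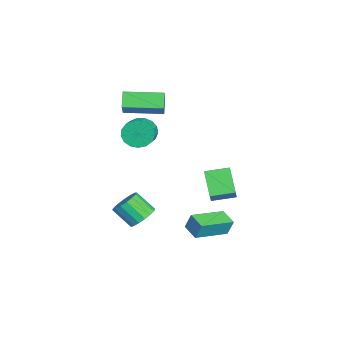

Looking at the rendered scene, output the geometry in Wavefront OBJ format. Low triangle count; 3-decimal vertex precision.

v -0.766 1.542 -3.748
v -0.714 1.849 -2.851
v 0.051 2.072 -3.977
v 0.103 2.379 -3.079
v 0.377 -0.019 -3.281
v 0.429 0.288 -2.383
v 1.194 0.511 -3.509
v 1.246 0.818 -2.612
v -0.581 -2.172 2.959
v -0.327 -2.522 2.25
v 0.636 -2.637 2.653
v 0.381 -2.288 3.361
v -0.258 -2.135 2.195
v 0.705 -2.25 2.598
v -0.263 -1.756 2.315
v 0.7 -1.871 2.718
v -0.341 -1.473 2.583
v 0.622 -1.588 2.985
v -0.474 -1.35 2.936
v 0.489 -1.465 3.339
v -0.631 -1.415 3.295
v 0.332 -1.53 3.697
v -0.778 -1.654 3.577
v 0.185 -1.769 3.979
v -0.879 -2.012 3.717
v 0.084 -2.127 4.119
v -0.912 -2.406 3.683
v 0.051 -2.521 4.086
v -0.87 -2.747 3.484
v 0.093 -2.862 3.886
v -0.761 -2.956 3.164
v 0.202 -3.072 3.566
v -0.611 -2.986 2.797
v 0.352 -3.101 3.2
v -0.455 -2.829 2.467
v 0.508 -2.944 2.87
v 1.477 -2.02 -1.904
v 1.924 -2.565 -2.262
v 1.569 -3.465 -1.334
v 1.123 -2.92 -0.976
v 2.16 -2.403 -2.014
v 1.805 -3.303 -1.087
v 2.239 -2.153 -1.742
v 1.884 -3.053 -0.814
v 2.144 -1.873 -1.506
v 1.789 -2.773 -0.579
v 1.896 -1.626 -1.362
v 1.542 -2.526 -0.434
v 1.552 -1.47 -1.342
v 1.198 -2.37 -0.414
v 1.191 -1.44 -1.45
v 0.837 -2.34 -0.523
v 0.896 -1.543 -1.663
v 0.541 -2.442 -0.735
v 0.734 -1.755 -1.93
v 0.379 -2.654 -1.003
v 0.742 -2.027 -2.192
v 0.387 -2.927 -1.265
v 0.918 -2.299 -2.388
v 0.564 -3.198 -1.46
v 1.223 -2.506 -2.472
v 0.868 -3.406 -1.545
v 1.586 -2.602 -2.427
v 1.231 -3.502 -1.499
v -2.196 0.931 -1.264
v -1.482 0.876 -0.442
v -2.341 2.195 -1.053
v -1.627 2.141 -0.232
v -0.993 1.239 -2.288
v -0.279 1.185 -1.467
v -1.138 2.504 -2.078
v -0.424 2.449 -1.256
v -4.282 -3.24 3.169
v -3.091 -3.214 4.281
v -4.285 -1.171 3.122
v -3.094 -1.144 4.235
v -3.606 -3.256 2.445
v -2.415 -3.229 3.558
v -3.609 -1.186 2.399
v -2.418 -1.16 3.511
f 2 4 1
f 5 2 1
f 1 4 3
f 3 5 1
f 2 8 4
f 6 2 5
f 6 8 2
f 4 8 3
f 7 5 3
f 3 8 7
f 7 6 5
f 8 6 7
f 10 9 13
f 10 13 11
f 11 13 14
f 11 14 12
f 13 9 15
f 13 15 14
f 14 15 16
f 14 16 12
f 15 9 17
f 15 17 16
f 16 17 18
f 16 18 12
f 17 9 19
f 17 19 18
f 18 19 20
f 18 20 12
f 19 9 21
f 19 21 20
f 20 21 22
f 20 22 12
f 21 9 23
f 21 23 22
f 22 23 24
f 22 24 12
f 23 9 25
f 23 25 24
f 24 25 26
f 24 26 12
f 25 9 27
f 25 27 26
f 26 27 28
f 26 28 12
f 27 9 29
f 27 29 28
f 28 29 30
f 28 30 12
f 29 9 31
f 29 31 30
f 30 31 32
f 30 32 12
f 31 9 33
f 31 33 32
f 32 33 34
f 32 34 12
f 33 9 35
f 33 35 34
f 34 35 36
f 34 36 12
f 35 9 10
f 35 10 36
f 36 10 11
f 36 11 12
f 38 37 41
f 38 41 39
f 39 41 42
f 39 42 40
f 41 37 43
f 41 43 42
f 42 43 44
f 42 44 40
f 43 37 45
f 43 45 44
f 44 45 46
f 44 46 40
f 45 37 47
f 45 47 46
f 46 47 48
f 46 48 40
f 47 37 49
f 47 49 48
f 48 49 50
f 48 50 40
f 49 37 51
f 49 51 50
f 50 51 52
f 50 52 40
f 51 37 53
f 51 53 52
f 52 53 54
f 52 54 40
f 53 37 55
f 53 55 54
f 54 55 56
f 54 56 40
f 55 37 57
f 55 57 56
f 56 57 58
f 56 58 40
f 57 37 59
f 57 59 58
f 58 59 60
f 58 60 40
f 59 37 61
f 59 61 60
f 60 61 62
f 60 62 40
f 61 37 63
f 61 63 62
f 62 63 64
f 62 64 40
f 63 37 38
f 63 38 64
f 64 38 39
f 64 39 40
f 66 68 65
f 69 66 65
f 65 68 67
f 67 69 65
f 66 72 68
f 70 66 69
f 70 72 66
f 68 72 67
f 71 69 67
f 67 72 71
f 71 70 69
f 72 70 71
f 74 76 73
f 77 74 73
f 73 76 75
f 75 77 73
f 74 80 76
f 78 74 77
f 78 80 74
f 76 80 75
f 79 77 75
f 75 80 79
f 79 78 77
f 80 78 79



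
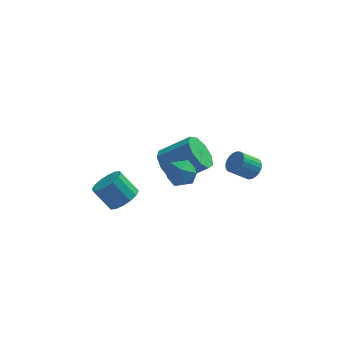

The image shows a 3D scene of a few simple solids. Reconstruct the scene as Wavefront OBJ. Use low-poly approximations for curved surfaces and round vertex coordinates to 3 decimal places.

v -3.016 1.647 -2.343
v -2.386 2.168 -2.017
v -3.234 2.514 -0.931
v -3.864 1.993 -1.257
v -2.63 2.436 -2.293
v -3.478 2.782 -1.207
v -2.978 2.493 -2.582
v -3.825 2.839 -1.496
v -3.336 2.323 -2.807
v -4.183 2.669 -1.721
v -3.608 1.972 -2.908
v -4.455 2.318 -1.822
v -3.722 1.534 -2.857
v -4.569 1.88 -1.771
v -3.646 1.126 -2.669
v -4.494 1.472 -1.583
v -3.402 0.858 -2.393
v -4.25 1.204 -1.307
v -3.055 0.801 -2.104
v -3.902 1.147 -1.018
v -2.697 0.971 -1.879
v -3.544 1.317 -0.793
v -2.425 1.322 -1.778
v -3.272 1.668 -0.692
v -2.311 1.76 -1.829
v -3.158 2.106 -0.743
v -0.84 3.86 -1.666
v -0.239 3.672 -2.506
v 1.302 3.632 -1.394
v 0.7 3.82 -0.554
v -0.297 4.379 -2.399
v 1.243 4.34 -1.287
v -0.61 4.844 -1.95
v 0.93 4.805 -0.838
v -1.03 4.848 -1.367
v 0.51 4.809 -0.255
v -1.362 4.39 -0.925
v 0.178 4.35 0.187
v -1.449 3.683 -0.829
v 0.091 3.644 0.283
v -1.251 3.059 -1.125
v 0.289 3.02 -0.013
v -0.861 2.81 -1.674
v 0.679 2.771 -0.562
v -0.461 3.052 -2.219
v 1.079 3.012 -1.107
v -0.374 2.641 -0.354
v 0.068 2.133 0.217
v -0.588 1.507 -1.197
v -0.146 0.999 -0.626
v -0.936 1.328 -0.406
v -0.803 2.029 0.115
v 0.283 1.611 -1.095
v 0.416 2.312 -0.574
v 0.474 1.496 -0.241
v -0.28 1.321 0.186
v -0.24 2.319 -1.166
v -0.994 2.144 -0.739
v 3.115 1.312 0.248
v 3.39 1.68 0.694
v 2.54 1.416 1.437
v 2.265 1.048 0.992
v 3.229 1.853 0.571
v 2.379 1.589 1.314
v 3.049 1.932 0.392
v 2.198 1.668 1.136
v 2.88 1.904 0.189
v 2.029 1.64 0.932
v 2.751 1.774 -0.004
v 1.901 1.51 0.739
v 2.686 1.564 -0.154
v 1.835 1.3 0.589
v 2.695 1.31 -0.234
v 1.844 1.046 0.509
v 2.776 1.057 -0.23
v 1.926 0.793 0.513
v 2.916 0.847 -0.144
v 2.066 0.583 0.599
v 3.091 0.719 0.01
v 2.24 0.455 0.753
v 3.27 0.692 0.205
v 2.419 0.428 0.948
v 3.422 0.773 0.408
v 2.571 0.509 1.151
v 3.521 0.947 0.583
v 2.67 0.683 1.326
v 3.55 1.185 0.701
v 2.699 0.921 1.444
v 3.504 1.444 0.74
v 2.653 1.18 1.483
f 2 1 5
f 2 5 3
f 3 5 6
f 3 6 4
f 5 1 7
f 5 7 6
f 6 7 8
f 6 8 4
f 7 1 9
f 7 9 8
f 8 9 10
f 8 10 4
f 9 1 11
f 9 11 10
f 10 11 12
f 10 12 4
f 11 1 13
f 11 13 12
f 12 13 14
f 12 14 4
f 13 1 15
f 13 15 14
f 14 15 16
f 14 16 4
f 15 1 17
f 15 17 16
f 16 17 18
f 16 18 4
f 17 1 19
f 17 19 18
f 18 19 20
f 18 20 4
f 19 1 21
f 19 21 20
f 20 21 22
f 20 22 4
f 21 1 23
f 21 23 22
f 22 23 24
f 22 24 4
f 23 1 25
f 23 25 24
f 24 25 26
f 24 26 4
f 25 1 2
f 25 2 26
f 26 2 3
f 26 3 4
f 28 27 31
f 28 31 29
f 29 31 32
f 29 32 30
f 31 27 33
f 31 33 32
f 32 33 34
f 32 34 30
f 33 27 35
f 33 35 34
f 34 35 36
f 34 36 30
f 35 27 37
f 35 37 36
f 36 37 38
f 36 38 30
f 37 27 39
f 37 39 38
f 38 39 40
f 38 40 30
f 39 27 41
f 39 41 40
f 40 41 42
f 40 42 30
f 41 27 43
f 41 43 42
f 42 43 44
f 42 44 30
f 43 27 45
f 43 45 44
f 44 45 46
f 44 46 30
f 45 27 28
f 45 28 46
f 46 28 29
f 46 29 30
f 47 58 52
f 47 52 48
f 47 48 54
f 47 54 57
f 47 57 58
f 48 52 56
f 52 58 51
f 58 57 49
f 57 54 53
f 54 48 55
f 50 56 51
f 50 51 49
f 50 49 53
f 50 53 55
f 50 55 56
f 51 56 52
f 49 51 58
f 53 49 57
f 55 53 54
f 56 55 48
f 60 59 63
f 60 63 61
f 61 63 64
f 61 64 62
f 63 59 65
f 63 65 64
f 64 65 66
f 64 66 62
f 65 59 67
f 65 67 66
f 66 67 68
f 66 68 62
f 67 59 69
f 67 69 68
f 68 69 70
f 68 70 62
f 69 59 71
f 69 71 70
f 70 71 72
f 70 72 62
f 71 59 73
f 71 73 72
f 72 73 74
f 72 74 62
f 73 59 75
f 73 75 74
f 74 75 76
f 74 76 62
f 75 59 77
f 75 77 76
f 76 77 78
f 76 78 62
f 77 59 79
f 77 79 78
f 78 79 80
f 78 80 62
f 79 59 81
f 79 81 80
f 80 81 82
f 80 82 62
f 81 59 83
f 81 83 82
f 82 83 84
f 82 84 62
f 83 59 85
f 83 85 84
f 84 85 86
f 84 86 62
f 85 59 87
f 85 87 86
f 86 87 88
f 86 88 62
f 87 59 89
f 87 89 88
f 88 89 90
f 88 90 62
f 89 59 60
f 89 60 90
f 90 60 61
f 90 61 62



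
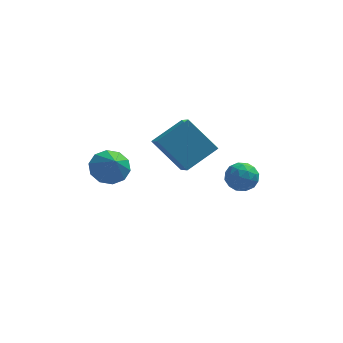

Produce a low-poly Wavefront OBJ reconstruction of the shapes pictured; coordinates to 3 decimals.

v 2.016 2.698 -2.523
v 2.82 2.728 -2.315
v 2.32 1.932 -3.585
v 3.124 1.962 -3.377
v 2.587 1.542 -2.902
v 2.4 2.015 -2.246
v 2.74 2.645 -3.654
v 2.553 3.118 -2.998
v 3.267 2.696 -3.014
v 3.173 2.014 -2.549
v 1.967 2.646 -3.351
v 1.873 1.964 -2.886
v 2.391 2.78 -2.326
v 2.749 1.88 -3.574
v 2.433 1.632 -3.295
v 2.906 1.65 -3.172
v 2.144 2.361 -2.285
v 2.617 2.379 -2.163
v 2.48 1.682 -2.508
v 2.523 2.281 -3.737
v 2.996 2.299 -3.615
v 2.234 3.01 -2.728
v 2.707 3.028 -2.605
v 2.66 2.978 -3.392
v 3.127 2.779 -2.615
v 3.305 2.329 -3.239
v 3.08 2.73 -3.402
v 2.97 3.008 -3.016
v 3.071 2.378 -2.341
v 3.25 1.928 -2.965
v 2.935 1.681 -2.686
v 2.824 1.959 -2.3
v 3.334 2.359 -2.752
v 1.89 2.732 -2.935
v 2.069 2.282 -3.559
v 2.316 2.701 -3.6
v 2.205 2.979 -3.214
v 1.835 2.331 -2.661
v 2.013 1.881 -3.285
v 2.17 1.652 -2.884
v 2.06 1.93 -2.498
v 1.806 2.301 -3.148
v -0.094 1.054 -1.633
v 0.225 -0.336 -0.671
v -1.405 1.705 -0.256
v -1.087 0.316 0.706
v 1.207 1.924 -0.806
v 1.525 0.535 0.156
v -0.105 2.576 0.571
v 0.214 1.186 1.533
v -3.028 -1.137 0.017
v -2.151 -1.084 -0.219
v -2.712 -2.003 1.003
v -2.252 -0.685 0.164
v -2.65 -0.459 0.491
v -3.192 -0.491 0.636
v -3.672 -0.771 0.545
v -3.906 -1.19 0.253
v -3.804 -1.589 -0.13
v -3.407 -1.816 -0.457
v -2.864 -1.783 -0.603
v -2.385 -1.504 -0.512
f 1 38 17
f 38 12 41
f 17 41 6
f 38 41 17
f 1 17 13
f 17 6 18
f 13 18 2
f 17 18 13
f 1 13 22
f 13 2 23
f 22 23 8
f 13 23 22
f 1 22 34
f 22 8 37
f 34 37 11
f 22 37 34
f 1 34 38
f 34 11 42
f 38 42 12
f 34 42 38
f 2 18 29
f 18 6 32
f 29 32 10
f 18 32 29
f 6 41 19
f 41 12 40
f 19 40 5
f 41 40 19
f 12 42 39
f 42 11 35
f 39 35 3
f 42 35 39
f 11 37 36
f 37 8 24
f 36 24 7
f 37 24 36
f 8 23 28
f 23 2 25
f 28 25 9
f 23 25 28
f 4 30 16
f 30 10 31
f 16 31 5
f 30 31 16
f 4 16 14
f 16 5 15
f 14 15 3
f 16 15 14
f 4 14 21
f 14 3 20
f 21 20 7
f 14 20 21
f 4 21 26
f 21 7 27
f 26 27 9
f 21 27 26
f 4 26 30
f 26 9 33
f 30 33 10
f 26 33 30
f 5 31 19
f 31 10 32
f 19 32 6
f 31 32 19
f 3 15 39
f 15 5 40
f 39 40 12
f 15 40 39
f 7 20 36
f 20 3 35
f 36 35 11
f 20 35 36
f 9 27 28
f 27 7 24
f 28 24 8
f 27 24 28
f 10 33 29
f 33 9 25
f 29 25 2
f 33 25 29
f 44 46 43
f 47 44 43
f 43 46 45
f 45 47 43
f 44 50 46
f 48 44 47
f 48 50 44
f 46 50 45
f 49 47 45
f 45 50 49
f 49 48 47
f 50 48 49
f 52 51 54
f 52 54 53
f 54 51 55
f 54 55 53
f 55 51 56
f 55 56 53
f 56 51 57
f 56 57 53
f 57 51 58
f 57 58 53
f 58 51 59
f 58 59 53
f 59 51 60
f 59 60 53
f 60 51 61
f 60 61 53
f 61 51 62
f 61 62 53
f 62 51 52
f 62 52 53



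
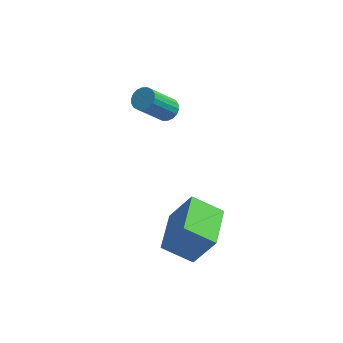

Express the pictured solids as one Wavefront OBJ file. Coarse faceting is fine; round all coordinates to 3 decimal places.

v -1.859 2.211 0.437
v -1.543 2.573 0.829
v -2.405 1.631 2.394
v -2.721 1.269 2.003
v -1.775 2.716 0.787
v -2.637 1.774 2.353
v -2.024 2.759 0.676
v -2.886 1.817 2.241
v -2.24 2.693 0.517
v -3.102 1.752 2.083
v -2.381 2.532 0.343
v -3.243 1.591 1.909
v -2.418 2.307 0.187
v -3.28 1.366 1.753
v -2.345 2.063 0.081
v -3.207 1.122 1.647
v -2.175 1.849 0.046
v -3.037 0.907 1.611
v -1.943 1.706 0.087
v -2.805 0.764 1.653
v -1.694 1.663 0.199
v -2.556 0.721 1.764
v -1.478 1.728 0.357
v -2.34 0.787 1.923
v -1.337 1.889 0.531
v -2.199 0.948 2.097
v -1.3 2.114 0.687
v -2.162 1.173 2.253
v -1.373 2.358 0.793
v -2.235 1.417 2.359
v -0.562 -4.511 -2.302
v 0.409 -4.455 -0.635
v -0.667 -2.453 -2.309
v 0.304 -2.398 -0.642
v 0.836 -4.442 -3.118
v 1.807 -4.387 -1.451
v 0.731 -2.385 -3.125
v 1.702 -2.329 -1.458
f 2 1 5
f 2 5 3
f 3 5 6
f 3 6 4
f 5 1 7
f 5 7 6
f 6 7 8
f 6 8 4
f 7 1 9
f 7 9 8
f 8 9 10
f 8 10 4
f 9 1 11
f 9 11 10
f 10 11 12
f 10 12 4
f 11 1 13
f 11 13 12
f 12 13 14
f 12 14 4
f 13 1 15
f 13 15 14
f 14 15 16
f 14 16 4
f 15 1 17
f 15 17 16
f 16 17 18
f 16 18 4
f 17 1 19
f 17 19 18
f 18 19 20
f 18 20 4
f 19 1 21
f 19 21 20
f 20 21 22
f 20 22 4
f 21 1 23
f 21 23 22
f 22 23 24
f 22 24 4
f 23 1 25
f 23 25 24
f 24 25 26
f 24 26 4
f 25 1 27
f 25 27 26
f 26 27 28
f 26 28 4
f 27 1 29
f 27 29 28
f 28 29 30
f 28 30 4
f 29 1 2
f 29 2 30
f 30 2 3
f 30 3 4
f 32 34 31
f 35 32 31
f 31 34 33
f 33 35 31
f 32 38 34
f 36 32 35
f 36 38 32
f 34 38 33
f 37 35 33
f 33 38 37
f 37 36 35
f 38 36 37



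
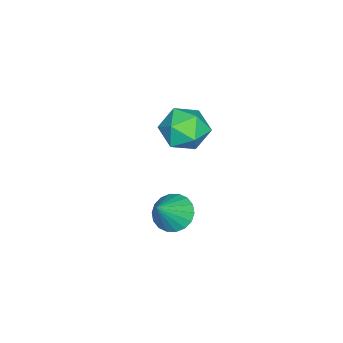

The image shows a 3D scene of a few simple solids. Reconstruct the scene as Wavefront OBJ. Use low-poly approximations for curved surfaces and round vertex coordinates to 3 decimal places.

v -0.955 2.286 3.091
v -0.283 2.473 2.406
v -1.637 1.227 2.134
v -0.965 1.414 1.449
v -0.709 0.955 2.273
v -0.287 1.609 2.865
v -1.633 2.091 1.675
v -1.211 2.745 2.267
v -0.701 2.352 1.531
v -0.13 1.649 1.901
v -1.79 2.051 2.639
v -1.219 1.348 3.009
v 2.866 2.897 1.4
v 3.274 3.477 1.155
v 3.794 2.683 2.44
v 3.064 3.62 1.372
v 2.815 3.619 1.594
v 2.576 3.476 1.777
v 2.394 3.218 1.886
v 2.306 2.896 1.898
v 2.329 2.574 1.812
v 2.459 2.317 1.644
v 2.669 2.174 1.428
v 2.918 2.174 1.206
v 3.157 2.317 1.022
v 3.338 2.576 0.913
v 3.426 2.897 0.901
v 3.404 3.219 0.987
f 1 12 6
f 1 6 2
f 1 2 8
f 1 8 11
f 1 11 12
f 2 6 10
f 6 12 5
f 12 11 3
f 11 8 7
f 8 2 9
f 4 10 5
f 4 5 3
f 4 3 7
f 4 7 9
f 4 9 10
f 5 10 6
f 3 5 12
f 7 3 11
f 9 7 8
f 10 9 2
f 14 13 16
f 14 16 15
f 16 13 17
f 16 17 15
f 17 13 18
f 17 18 15
f 18 13 19
f 18 19 15
f 19 13 20
f 19 20 15
f 20 13 21
f 20 21 15
f 21 13 22
f 21 22 15
f 22 13 23
f 22 23 15
f 23 13 24
f 23 24 15
f 24 13 25
f 24 25 15
f 25 13 26
f 25 26 15
f 26 13 27
f 26 27 15
f 27 13 28
f 27 28 15
f 28 13 14
f 28 14 15



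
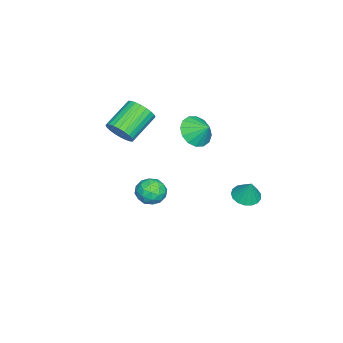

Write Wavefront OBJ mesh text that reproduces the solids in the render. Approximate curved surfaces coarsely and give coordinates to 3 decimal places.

v -0.573 -3.3 1.753
v -0.144 -2.682 1.992
v -1.498 -2.081 2.867
v -1.927 -2.7 2.627
v -0.265 -2.573 1.73
v -1.619 -1.972 2.605
v -0.433 -2.576 1.472
v -1.786 -1.975 2.346
v -0.622 -2.688 1.256
v -1.976 -2.087 2.131
v -0.804 -2.894 1.116
v -2.158 -2.293 1.991
v -0.951 -3.161 1.073
v -2.304 -2.56 1.947
v -1.04 -3.45 1.133
v -2.394 -2.849 2.008
v -1.058 -3.716 1.288
v -2.412 -3.115 2.162
v -1.002 -3.919 1.513
v -2.356 -3.318 2.388
v -0.881 -4.028 1.775
v -2.235 -3.427 2.65
v -0.714 -4.025 2.034
v -2.067 -3.424 2.908
v -0.524 -3.913 2.249
v -1.878 -3.312 3.124
v -0.342 -3.707 2.389
v -1.696 -3.106 3.264
v -0.196 -3.44 2.433
v -1.549 -2.839 3.307
v -0.106 -3.151 2.372
v -1.46 -2.55 3.247
v -0.088 -2.885 2.218
v -1.442 -2.284 3.092
v 1.793 -0.227 0.15
v 2.542 -0.349 0.27
v 1.638 -1.431 -0.11
v 2.387 -1.553 0.01
v 1.927 -1.377 0.599
v 2.023 -0.633 0.76
v 2.157 -1.147 -0.6
v 2.253 -0.403 -0.439
v 2.766 -0.918 -0.193
v 2.624 -1.06 0.548
v 1.556 -0.72 -0.388
v 1.414 -0.862 0.353
v 2.181 -0.182 0.233
v 1.999 -1.598 -0.073
v 1.729 -1.494 0.273
v 2.169 -1.566 0.344
v 1.876 -0.349 0.521
v 2.316 -0.421 0.591
v 1.955 -1.025 0.785
v 1.864 -1.359 -0.431
v 2.304 -1.431 -0.361
v 2.011 -0.214 -0.184
v 2.451 -0.286 -0.113
v 2.225 -0.755 -0.625
v 2.753 -0.588 0.031
v 2.662 -1.296 -0.122
v 2.527 -1.058 -0.48
v 2.583 -0.62 -0.386
v 2.67 -0.672 0.467
v 2.578 -1.38 0.314
v 2.308 -1.276 0.66
v 2.365 -0.839 0.754
v 2.802 -1.006 0.194
v 1.602 -0.4 -0.154
v 1.51 -1.108 -0.307
v 1.815 -0.941 -0.594
v 1.872 -0.504 -0.5
v 1.518 -0.484 0.282
v 1.427 -1.192 0.129
v 1.597 -1.16 0.546
v 1.653 -0.722 0.64
v 1.378 -0.774 -0.034
v -3.933 1.844 -3.761
v -3.236 1.63 -3.889
v -3.627 2.176 -2.659
v -3.241 1.97 -3.99
v -3.404 2.28 -4.039
v -3.688 2.491 -4.023
v -4.028 2.554 -3.948
v -4.347 2.454 -3.829
v -4.57 2.214 -3.695
v -4.648 1.89 -3.576
v -4.562 1.555 -3.499
v -4.331 1.286 -3.482
v -4.01 1.146 -3.529
v -3.67 1.165 -3.629
v -3.391 1.34 -3.759
v -4.023 -0.707 0.182
v -3.125 -0.834 -0.064
v -3.737 0.047 0.838
v -3.295 -0.5 -0.375
v -3.659 -0.221 -0.536
v -4.121 -0.072 -0.505
v -4.557 -0.093 -0.289
v -4.85 -0.279 0.052
v -4.922 -0.579 0.428
v -4.752 -0.914 0.738
v -4.388 -1.193 0.899
v -3.925 -1.342 0.868
v -3.489 -1.32 0.653
v -3.197 -1.135 0.312
f 2 1 5
f 2 5 3
f 3 5 6
f 3 6 4
f 5 1 7
f 5 7 6
f 6 7 8
f 6 8 4
f 7 1 9
f 7 9 8
f 8 9 10
f 8 10 4
f 9 1 11
f 9 11 10
f 10 11 12
f 10 12 4
f 11 1 13
f 11 13 12
f 12 13 14
f 12 14 4
f 13 1 15
f 13 15 14
f 14 15 16
f 14 16 4
f 15 1 17
f 15 17 16
f 16 17 18
f 16 18 4
f 17 1 19
f 17 19 18
f 18 19 20
f 18 20 4
f 19 1 21
f 19 21 20
f 20 21 22
f 20 22 4
f 21 1 23
f 21 23 22
f 22 23 24
f 22 24 4
f 23 1 25
f 23 25 24
f 24 25 26
f 24 26 4
f 25 1 27
f 25 27 26
f 26 27 28
f 26 28 4
f 27 1 29
f 27 29 28
f 28 29 30
f 28 30 4
f 29 1 31
f 29 31 30
f 30 31 32
f 30 32 4
f 31 1 33
f 31 33 32
f 32 33 34
f 32 34 4
f 33 1 2
f 33 2 34
f 34 2 3
f 34 3 4
f 35 72 51
f 72 46 75
f 51 75 40
f 72 75 51
f 35 51 47
f 51 40 52
f 47 52 36
f 51 52 47
f 35 47 56
f 47 36 57
f 56 57 42
f 47 57 56
f 35 56 68
f 56 42 71
f 68 71 45
f 56 71 68
f 35 68 72
f 68 45 76
f 72 76 46
f 68 76 72
f 36 52 63
f 52 40 66
f 63 66 44
f 52 66 63
f 40 75 53
f 75 46 74
f 53 74 39
f 75 74 53
f 46 76 73
f 76 45 69
f 73 69 37
f 76 69 73
f 45 71 70
f 71 42 58
f 70 58 41
f 71 58 70
f 42 57 62
f 57 36 59
f 62 59 43
f 57 59 62
f 38 64 50
f 64 44 65
f 50 65 39
f 64 65 50
f 38 50 48
f 50 39 49
f 48 49 37
f 50 49 48
f 38 48 55
f 48 37 54
f 55 54 41
f 48 54 55
f 38 55 60
f 55 41 61
f 60 61 43
f 55 61 60
f 38 60 64
f 60 43 67
f 64 67 44
f 60 67 64
f 39 65 53
f 65 44 66
f 53 66 40
f 65 66 53
f 37 49 73
f 49 39 74
f 73 74 46
f 49 74 73
f 41 54 70
f 54 37 69
f 70 69 45
f 54 69 70
f 43 61 62
f 61 41 58
f 62 58 42
f 61 58 62
f 44 67 63
f 67 43 59
f 63 59 36
f 67 59 63
f 78 77 80
f 78 80 79
f 80 77 81
f 80 81 79
f 81 77 82
f 81 82 79
f 82 77 83
f 82 83 79
f 83 77 84
f 83 84 79
f 84 77 85
f 84 85 79
f 85 77 86
f 85 86 79
f 86 77 87
f 86 87 79
f 87 77 88
f 87 88 79
f 88 77 89
f 88 89 79
f 89 77 90
f 89 90 79
f 90 77 91
f 90 91 79
f 91 77 78
f 91 78 79
f 93 92 95
f 93 95 94
f 95 92 96
f 95 96 94
f 96 92 97
f 96 97 94
f 97 92 98
f 97 98 94
f 98 92 99
f 98 99 94
f 99 92 100
f 99 100 94
f 100 92 101
f 100 101 94
f 101 92 102
f 101 102 94
f 102 92 103
f 102 103 94
f 103 92 104
f 103 104 94
f 104 92 105
f 104 105 94
f 105 92 93
f 105 93 94



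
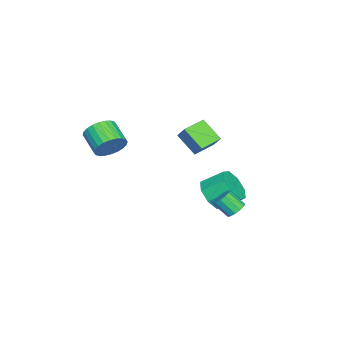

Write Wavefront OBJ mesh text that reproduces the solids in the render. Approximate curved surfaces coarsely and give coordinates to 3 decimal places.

v 2.413 -2.464 1.142
v 3.079 -2.824 1.505
v 2.293 -3.657 2.121
v 1.627 -3.296 1.758
v 3.005 -2.592 1.724
v 2.219 -3.425 2.34
v 2.84 -2.34 1.855
v 2.054 -3.173 2.47
v 2.611 -2.107 1.877
v 1.825 -2.94 2.492
v 2.351 -1.929 1.787
v 1.565 -2.761 2.402
v 2.101 -1.831 1.599
v 1.315 -2.664 2.214
v 1.898 -1.83 1.341
v 1.112 -2.663 1.957
v 1.774 -1.926 1.053
v 0.988 -2.759 1.669
v 1.747 -2.103 0.779
v 0.961 -2.936 1.395
v 1.821 -2.335 0.56
v 1.035 -3.168 1.176
v 1.986 -2.587 0.43
v 1.2 -3.42 1.045
v 2.215 -2.82 0.408
v 1.429 -3.653 1.023
v 2.475 -2.999 0.498
v 1.689 -3.831 1.113
v 2.725 -3.096 0.686
v 1.939 -3.929 1.301
v 2.928 -3.097 0.943
v 2.142 -3.93 1.559
v 3.052 -3.001 1.231
v 2.266 -3.834 1.847
v 2.39 3.546 -1.949
v 2.732 3.843 -1.654
v 2.732 3.11 -0.916
v 2.39 2.814 -1.211
v 2.452 3.927 -1.571
v 2.451 3.194 -0.833
v 2.152 3.89 -1.608
v 2.152 3.158 -0.87
v 1.928 3.745 -1.753
v 1.927 3.012 -1.015
v 1.851 3.536 -1.96
v 1.85 2.803 -1.222
v 1.944 3.33 -2.164
v 1.944 2.598 -1.426
v 2.18 3.194 -2.299
v 2.179 2.461 -1.561
v 2.482 3.169 -2.324
v 2.481 2.436 -1.586
v 2.755 3.264 -2.229
v 2.755 2.531 -1.491
v 2.913 3.449 -2.046
v 2.912 2.716 -1.308
v 2.904 3.664 -1.831
v 2.903 2.932 -1.093
v -1.266 1.264 -3.526
v -0.311 1.378 -3.4
v -0.539 2.449 -2.628
v -1.494 2.336 -2.754
v -0.565 1.749 -3.991
v -0.794 2.82 -3.219
v -1.23 1.836 -4.309
v -1.459 2.907 -3.537
v -1.916 1.588 -4.168
v -2.145 2.66 -3.397
v -2.221 1.151 -3.652
v -2.449 2.222 -2.88
v -1.966 0.78 -3.061
v -2.195 1.851 -2.289
v -1.301 0.693 -2.743
v -1.53 1.764 -1.971
v -0.615 0.94 -2.883
v -0.844 2.012 -2.112
v 0.007 0.814 -0.08
v -0.393 -0.165 0.821
v -0.986 1.429 0.147
v -1.386 0.45 1.049
v 0.486 1.31 0.671
v 0.086 0.331 1.573
v -0.507 1.925 0.899
v -0.907 0.946 1.8
f 2 1 5
f 2 5 3
f 3 5 6
f 3 6 4
f 5 1 7
f 5 7 6
f 6 7 8
f 6 8 4
f 7 1 9
f 7 9 8
f 8 9 10
f 8 10 4
f 9 1 11
f 9 11 10
f 10 11 12
f 10 12 4
f 11 1 13
f 11 13 12
f 12 13 14
f 12 14 4
f 13 1 15
f 13 15 14
f 14 15 16
f 14 16 4
f 15 1 17
f 15 17 16
f 16 17 18
f 16 18 4
f 17 1 19
f 17 19 18
f 18 19 20
f 18 20 4
f 19 1 21
f 19 21 20
f 20 21 22
f 20 22 4
f 21 1 23
f 21 23 22
f 22 23 24
f 22 24 4
f 23 1 25
f 23 25 24
f 24 25 26
f 24 26 4
f 25 1 27
f 25 27 26
f 26 27 28
f 26 28 4
f 27 1 29
f 27 29 28
f 28 29 30
f 28 30 4
f 29 1 31
f 29 31 30
f 30 31 32
f 30 32 4
f 31 1 33
f 31 33 32
f 32 33 34
f 32 34 4
f 33 1 2
f 33 2 34
f 34 2 3
f 34 3 4
f 36 35 39
f 36 39 37
f 37 39 40
f 37 40 38
f 39 35 41
f 39 41 40
f 40 41 42
f 40 42 38
f 41 35 43
f 41 43 42
f 42 43 44
f 42 44 38
f 43 35 45
f 43 45 44
f 44 45 46
f 44 46 38
f 45 35 47
f 45 47 46
f 46 47 48
f 46 48 38
f 47 35 49
f 47 49 48
f 48 49 50
f 48 50 38
f 49 35 51
f 49 51 50
f 50 51 52
f 50 52 38
f 51 35 53
f 51 53 52
f 52 53 54
f 52 54 38
f 53 35 55
f 53 55 54
f 54 55 56
f 54 56 38
f 55 35 57
f 55 57 56
f 56 57 58
f 56 58 38
f 57 35 36
f 57 36 58
f 58 36 37
f 58 37 38
f 60 59 63
f 60 63 61
f 61 63 64
f 61 64 62
f 63 59 65
f 63 65 64
f 64 65 66
f 64 66 62
f 65 59 67
f 65 67 66
f 66 67 68
f 66 68 62
f 67 59 69
f 67 69 68
f 68 69 70
f 68 70 62
f 69 59 71
f 69 71 70
f 70 71 72
f 70 72 62
f 71 59 73
f 71 73 72
f 72 73 74
f 72 74 62
f 73 59 75
f 73 75 74
f 74 75 76
f 74 76 62
f 75 59 60
f 75 60 76
f 76 60 61
f 76 61 62
f 78 80 77
f 81 78 77
f 77 80 79
f 79 81 77
f 78 84 80
f 82 78 81
f 82 84 78
f 80 84 79
f 83 81 79
f 79 84 83
f 83 82 81
f 84 82 83

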